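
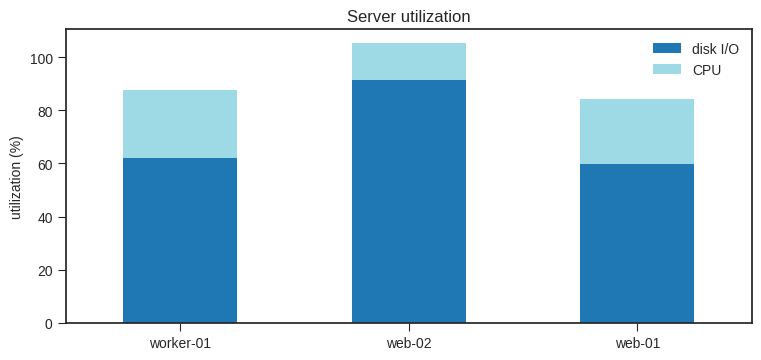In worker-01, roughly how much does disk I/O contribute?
disk I/O top ≈ 60, bottom ≈ 0; segment ≈ 60.

≈ 60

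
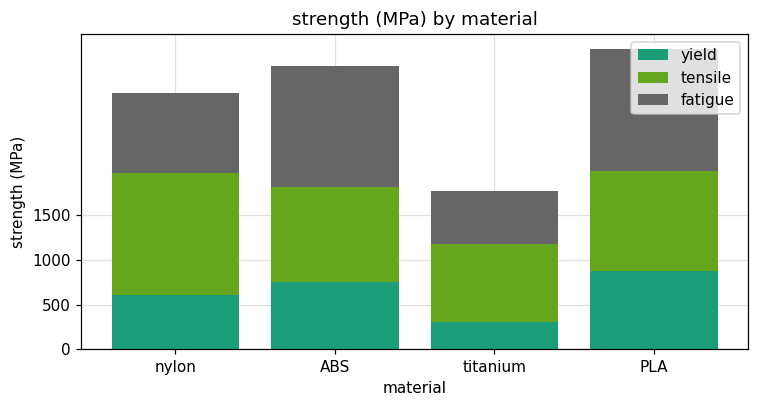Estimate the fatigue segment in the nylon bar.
fatigue top ≈ 3000, bottom ≈ 2000; segment ≈ 1000.

≈ 1000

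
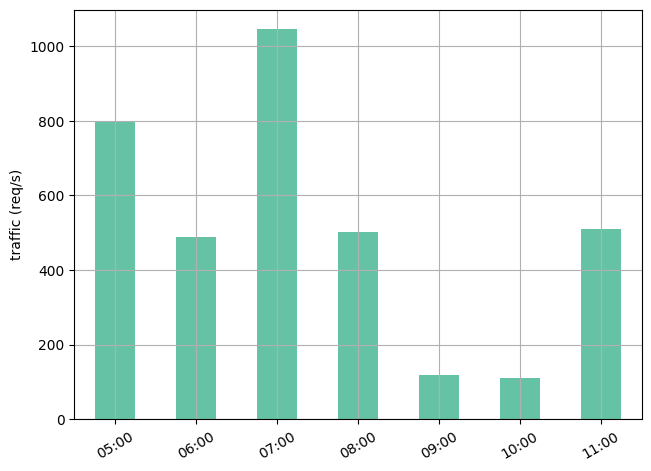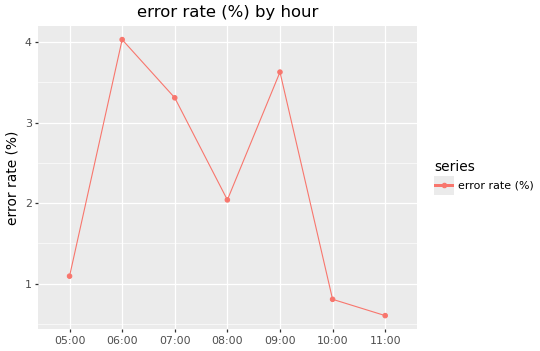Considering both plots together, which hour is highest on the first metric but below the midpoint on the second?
Chart 2 median error rate (%) ≈ 2; below-median hours: 05:00, 10:00, 11:00. Among those, 05:00 has the highest traffic (req/s) (≈ 800).

05:00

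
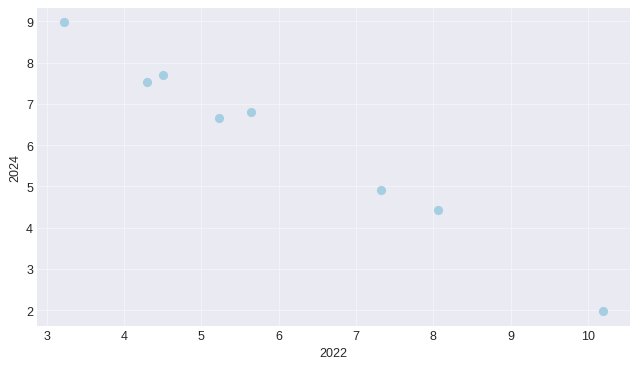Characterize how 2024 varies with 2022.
Points are negatively correlated; strong (|r| ≈ 1.0).

negative, strong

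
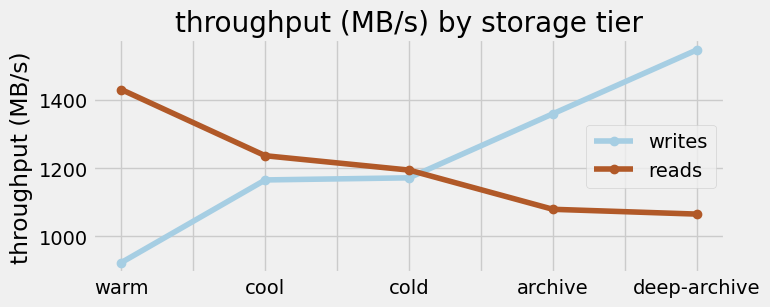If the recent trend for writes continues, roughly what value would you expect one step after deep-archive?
Last three: 1200, 1400, 1500 → slope ≈ 150/step → next ≈ 1650.

≈ 1650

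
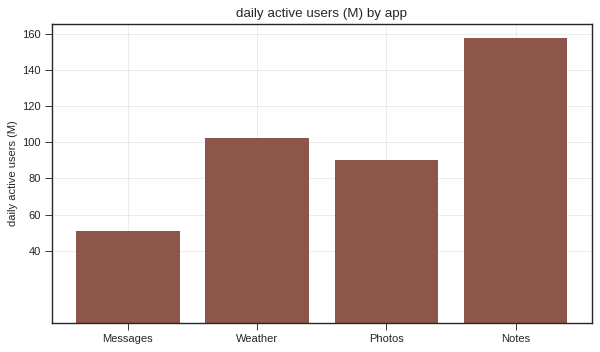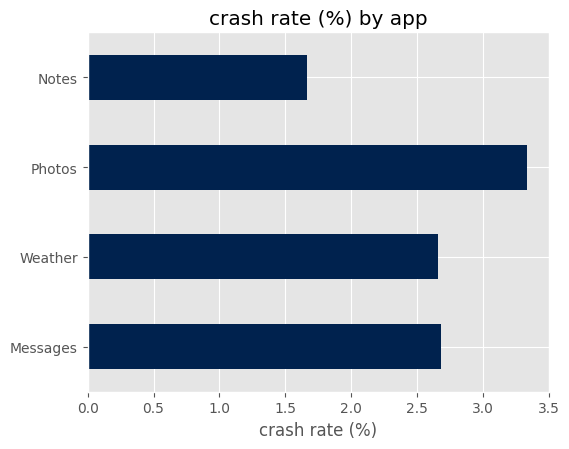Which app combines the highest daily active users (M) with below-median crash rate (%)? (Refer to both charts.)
Notes

Chart 2 median crash rate (%) ≈ 2.5; below-median apps: Weather, Notes. Among those, Notes has the highest daily active users (M) (≈ 160).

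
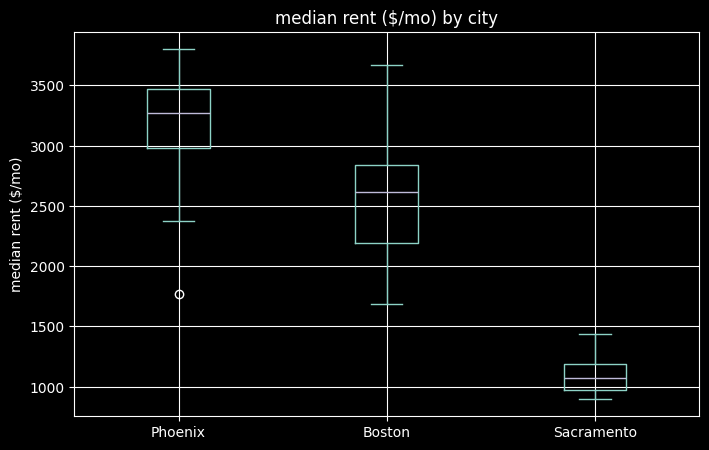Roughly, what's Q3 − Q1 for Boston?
≈ 600

Q3 ≈ 2800, Q1 ≈ 2200; IQR ≈ 600.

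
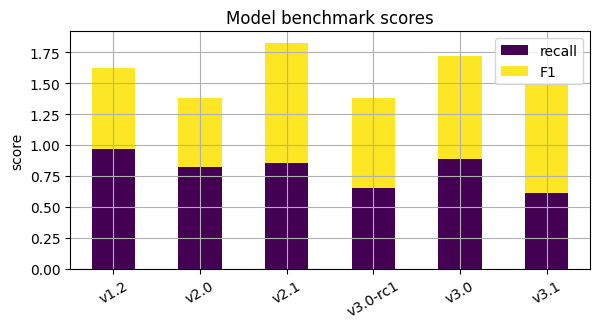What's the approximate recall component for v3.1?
recall top ≈ 0.6, bottom ≈ 0.0; segment ≈ 0.6.

≈ 0.6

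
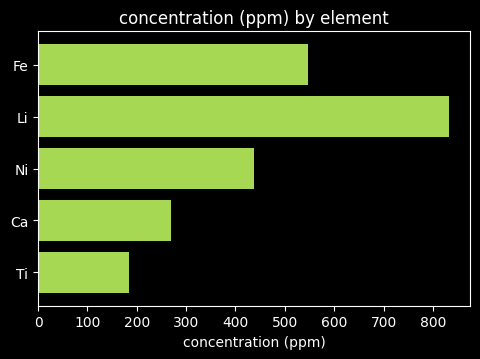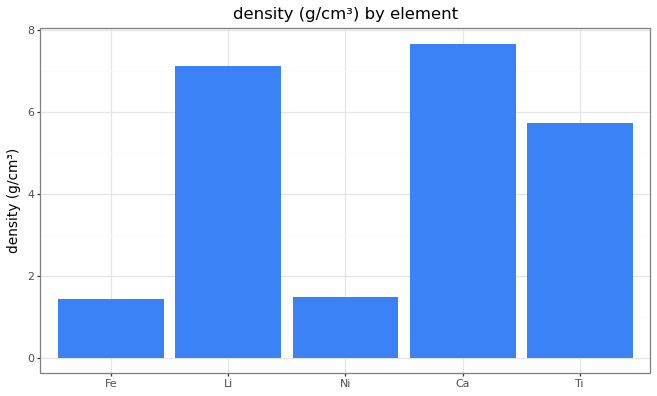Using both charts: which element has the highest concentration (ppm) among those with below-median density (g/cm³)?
Fe

Chart 2 median density (g/cm³) ≈ 6; below-median elements: Fe, Ni. Among those, Fe has the highest concentration (ppm) (≈ 500).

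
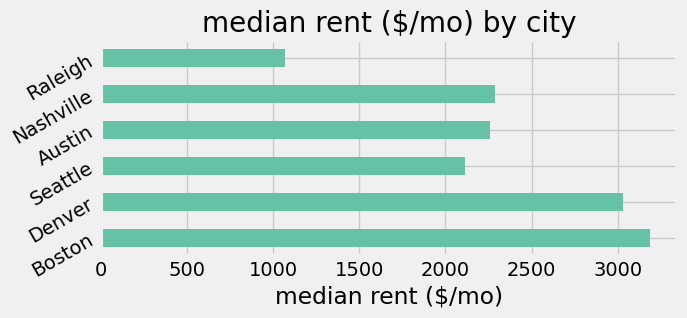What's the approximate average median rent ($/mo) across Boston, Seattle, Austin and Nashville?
≈ 2500

(3000 + 2000 + 2500 + 2500) / 4 ≈ 2500.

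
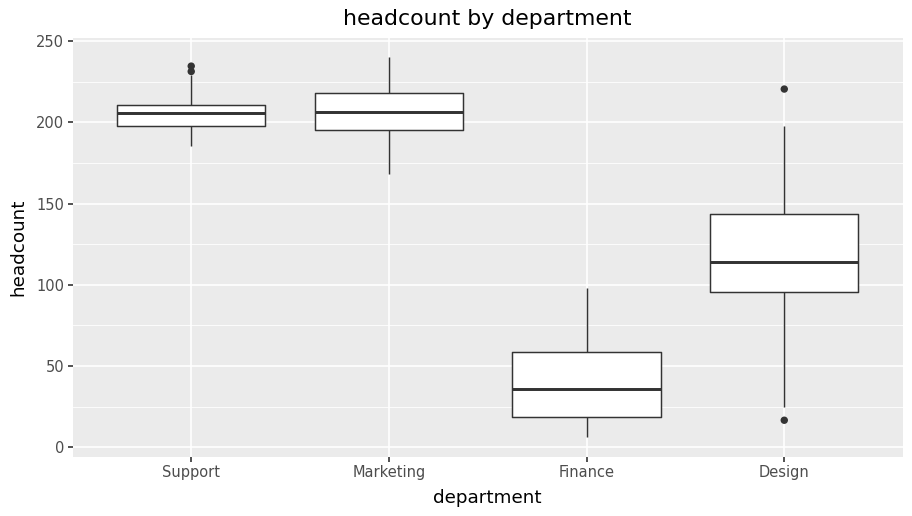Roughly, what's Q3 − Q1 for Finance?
Q3 ≈ 60, Q1 ≈ 20; IQR ≈ 40.

≈ 40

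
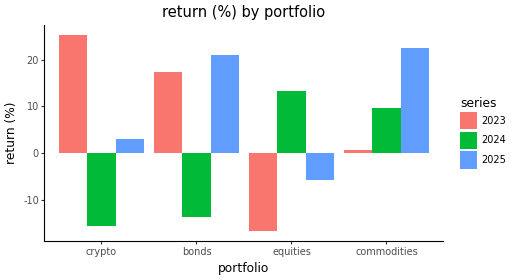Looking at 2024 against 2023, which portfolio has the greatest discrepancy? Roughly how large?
crypto: 2024 ≈ -15, 2023 ≈ 25 → gap ≈ 40. Next-largest (bonds) is only ≈ 30.

crypto, ≈ 40 %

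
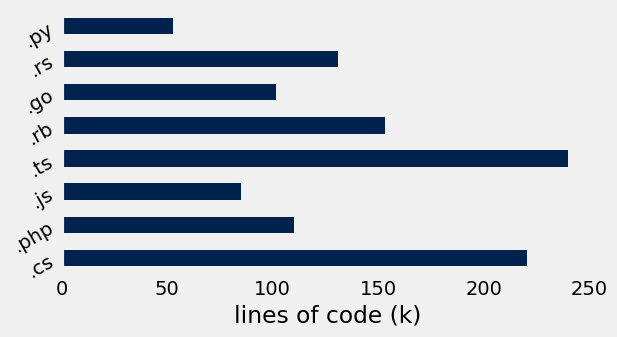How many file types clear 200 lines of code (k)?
2

Above 200: .cs, .ts.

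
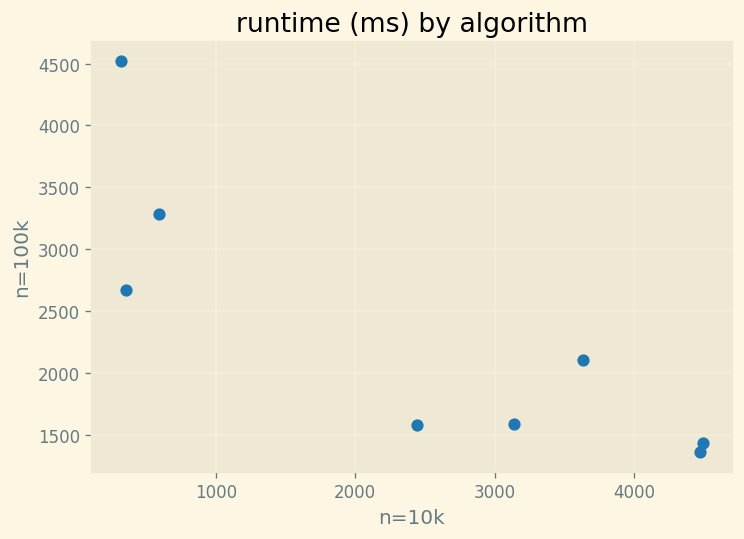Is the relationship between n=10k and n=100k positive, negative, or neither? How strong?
Points are negatively correlated; strong (|r| ≈ 0.8).

negative, strong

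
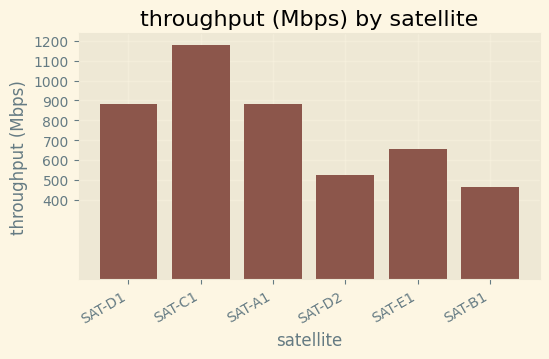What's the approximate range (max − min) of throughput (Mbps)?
Max SAT-C1 ≈ 1200, min SAT-B1 ≈ 500; range ≈ 700.

≈ 700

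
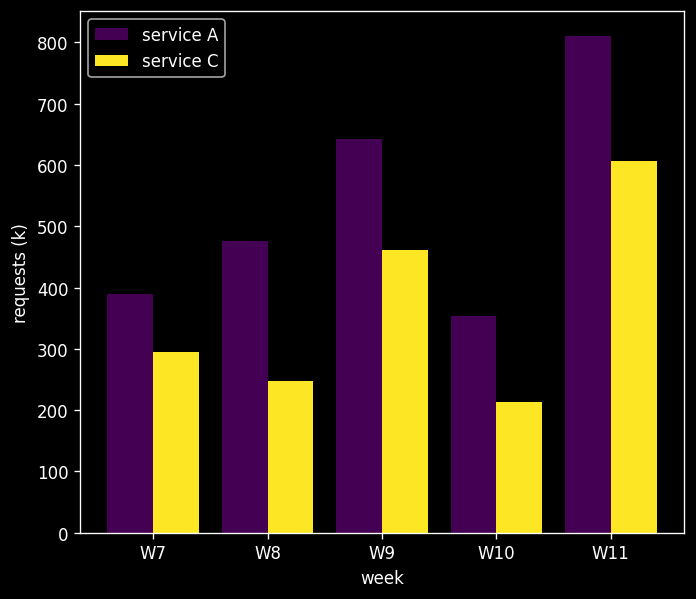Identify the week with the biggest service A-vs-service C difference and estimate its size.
W8, ≈ 300 k

W8: service A ≈ 500, service C ≈ 200 → gap ≈ 300. Next-largest (W11) is only ≈ 200.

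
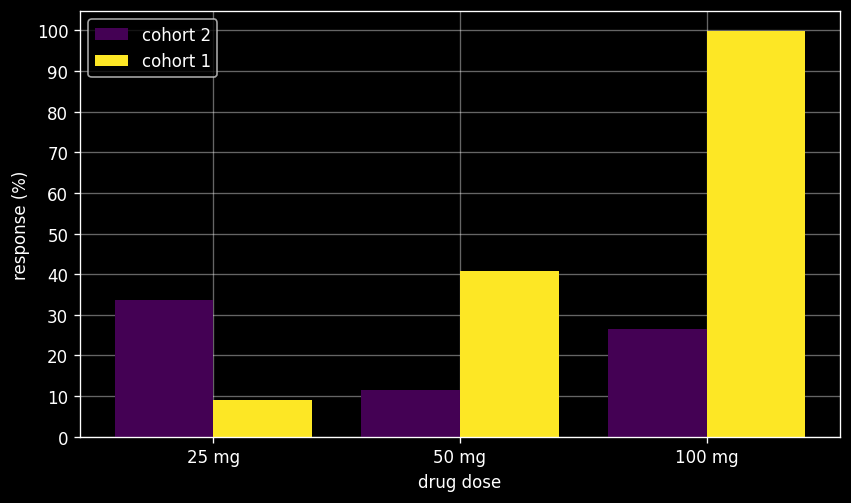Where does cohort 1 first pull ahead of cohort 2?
50 mg

25 mg: cohort 1 ≈ 10 vs cohort 2 ≈ 30 (not yet); 50 mg: cohort 1 ≈ 40 vs cohort 2 ≈ 10 (first crossover).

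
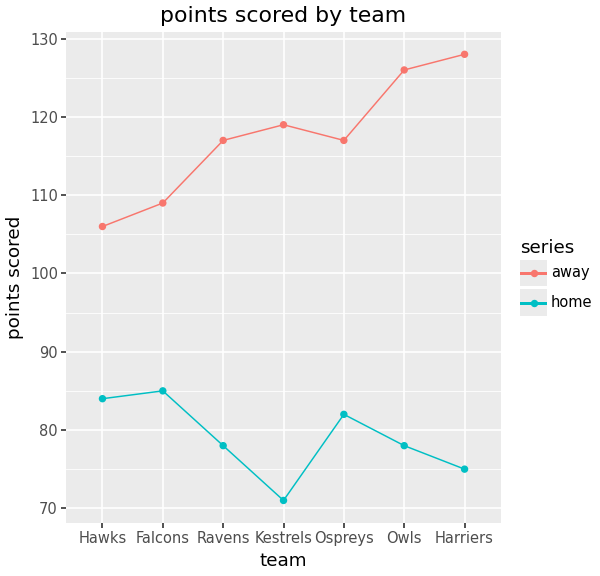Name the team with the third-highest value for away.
Kestrels

Top 4 for away: Harriers ≈ 130, Owls ≈ 125, Kestrels ≈ 120, Ospreys ≈ 115.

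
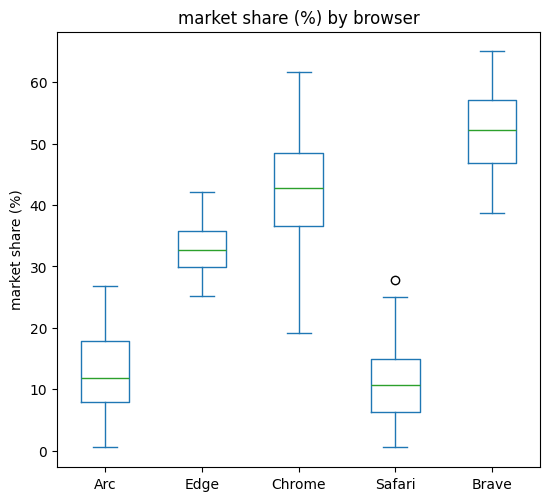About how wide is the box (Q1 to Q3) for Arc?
Q3 ≈ 20, Q1 ≈ 10; IQR ≈ 10.

≈ 10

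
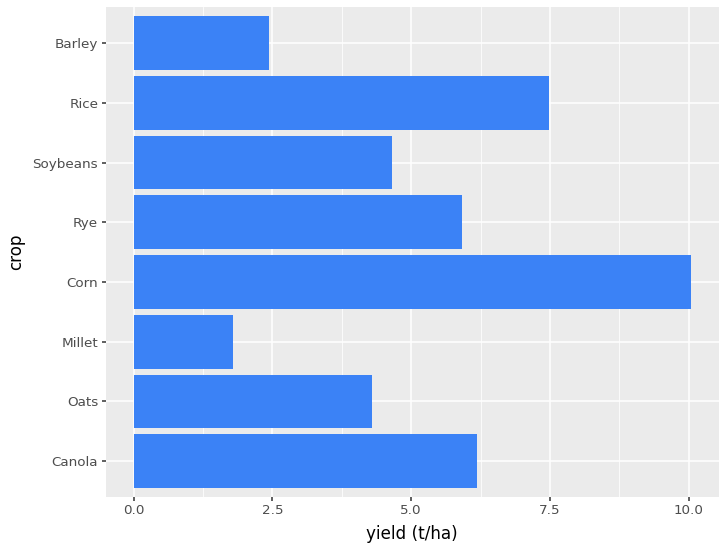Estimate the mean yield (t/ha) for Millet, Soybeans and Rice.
≈ 5

(2 + 5 + 7) / 3 ≈ 5.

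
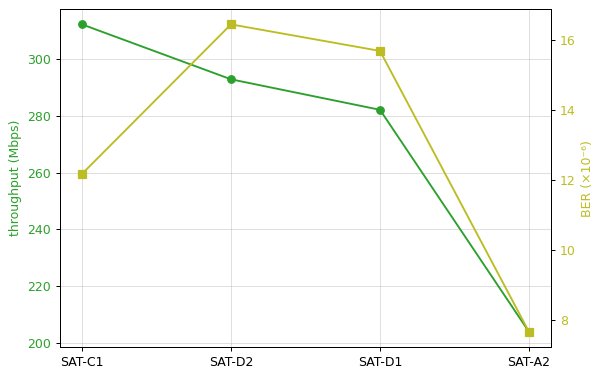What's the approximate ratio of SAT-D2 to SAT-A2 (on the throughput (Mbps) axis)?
≈ 1.45×

SAT-D2 ≈ 290, SAT-A2 ≈ 200; 290/200 ≈ 1.45.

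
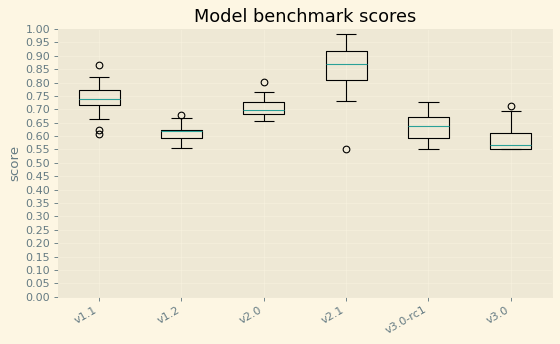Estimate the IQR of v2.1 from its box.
Q3 ≈ 0.90, Q1 ≈ 0.80; IQR ≈ 0.10.

≈ 0.10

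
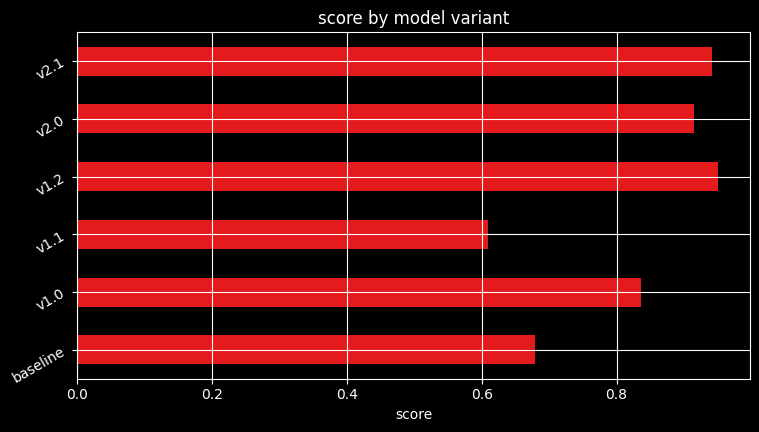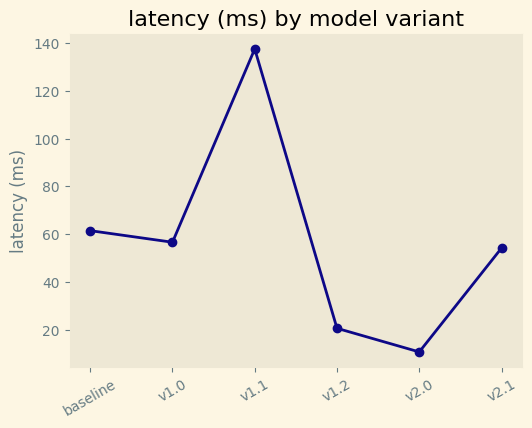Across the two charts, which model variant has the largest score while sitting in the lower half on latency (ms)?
Chart 2 median latency (ms) ≈ 60; below-median model variants: v1.2, v2.0, v2.1. Among those, v1.2 has the highest score (≈ 1).

v1.2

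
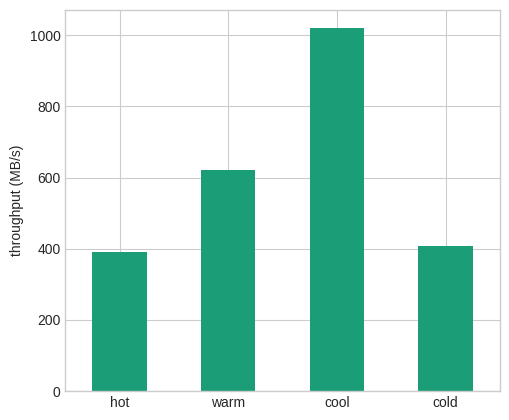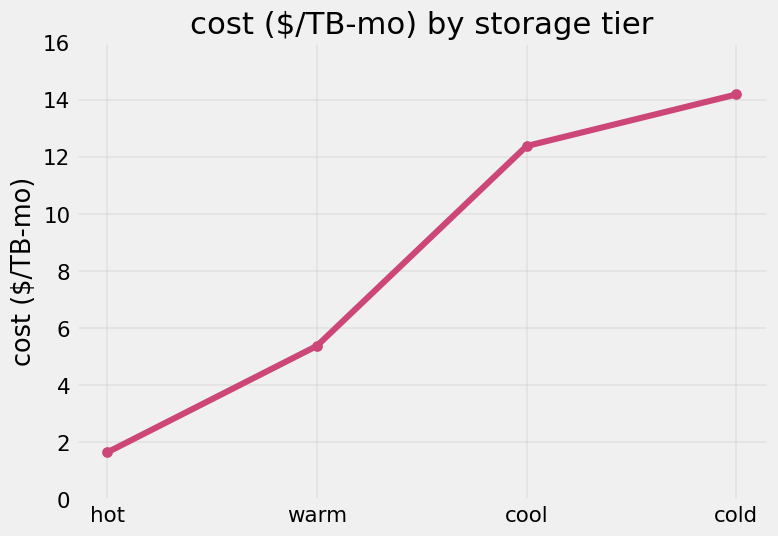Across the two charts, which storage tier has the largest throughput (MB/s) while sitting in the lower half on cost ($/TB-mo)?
Chart 2 median cost ($/TB-mo) ≈ 8; below-median storage tiers: hot, warm. Among those, warm has the highest throughput (MB/s) (≈ 600).

warm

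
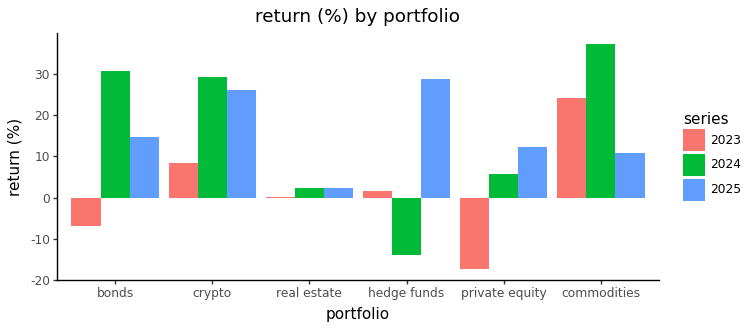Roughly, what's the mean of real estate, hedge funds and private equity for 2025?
≈ 13

(0 + 30 + 10) / 3 ≈ 13.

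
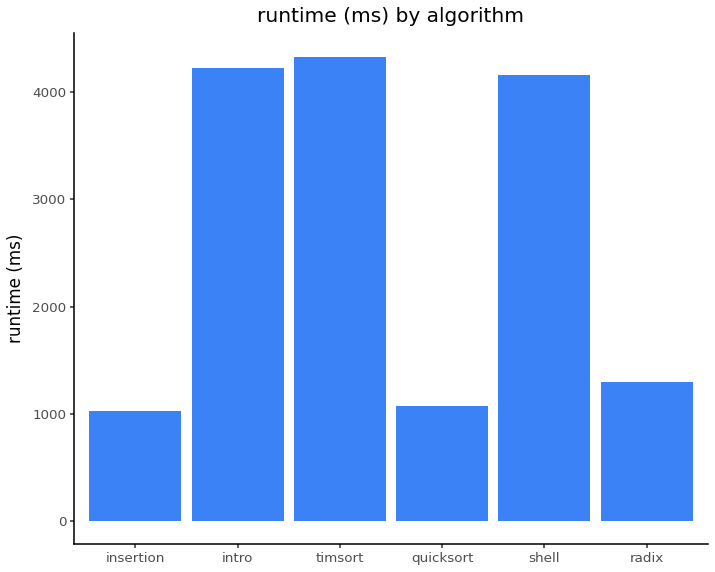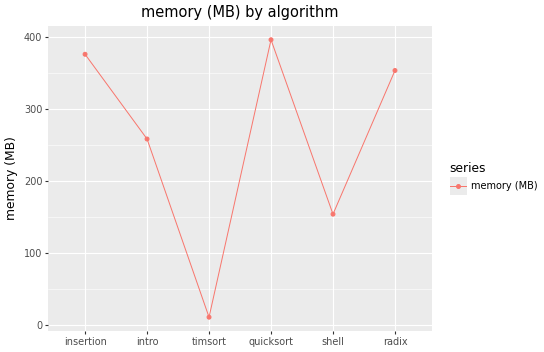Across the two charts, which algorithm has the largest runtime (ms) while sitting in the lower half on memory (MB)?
timsort

Chart 2 median memory (MB) ≈ 300; below-median algorithms: intro, timsort, shell. Among those, timsort has the highest runtime (ms) (≈ 4500).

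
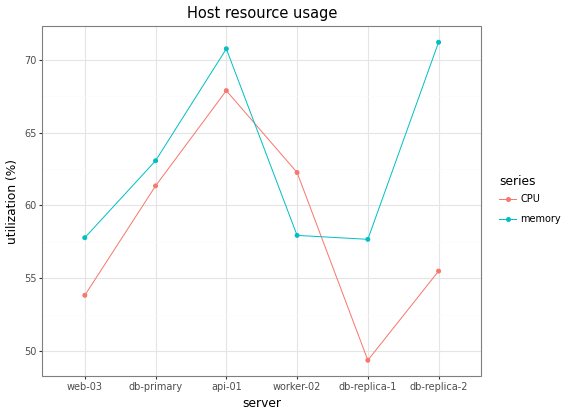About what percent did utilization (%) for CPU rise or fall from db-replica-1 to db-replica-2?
≈ +12%

db-replica-1 ≈ 50, db-replica-2 ≈ 56; (56 − 50) / 50 ≈ +12%.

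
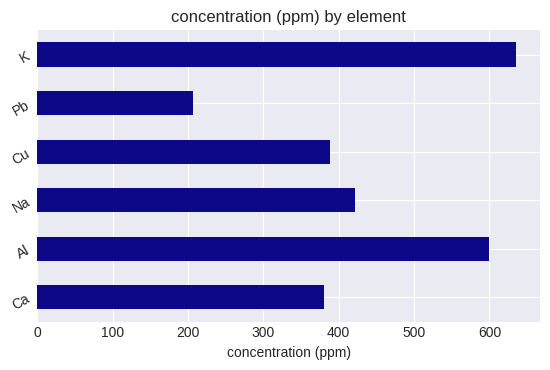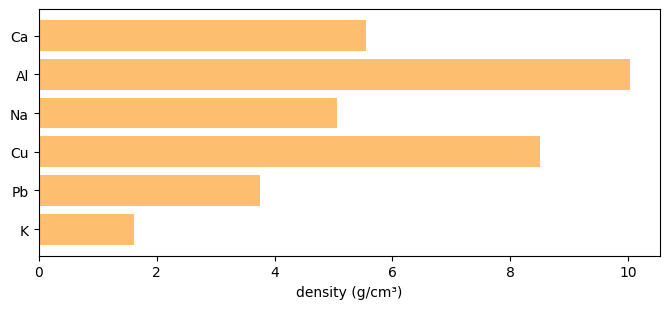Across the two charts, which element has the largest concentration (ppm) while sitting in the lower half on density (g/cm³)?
Chart 2 median density (g/cm³) ≈ 5; below-median elements: Na, Pb, K. Among those, K has the highest concentration (ppm) (≈ 600).

K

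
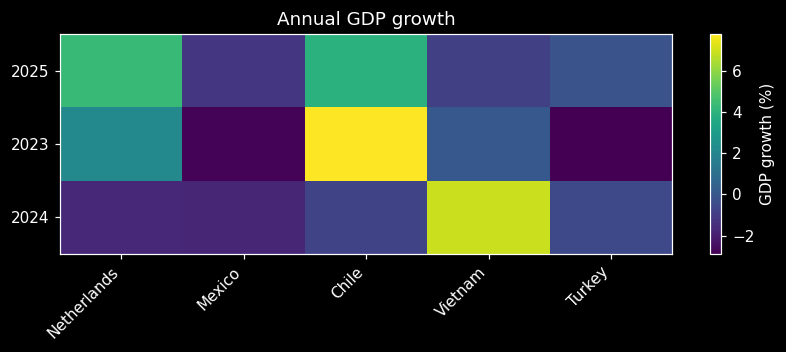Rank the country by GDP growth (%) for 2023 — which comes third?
Top 4 for 2023: Chile ≈ 8, Netherlands ≈ 2, Vietnam ≈ 0, Mexico ≈ -3.

Vietnam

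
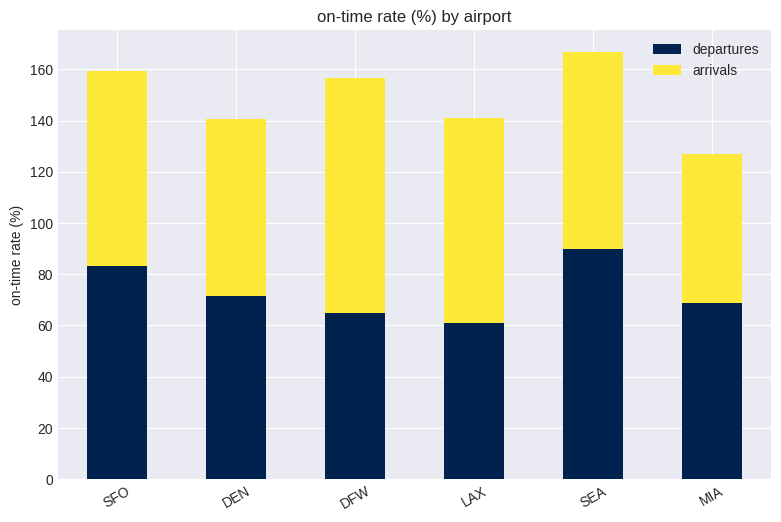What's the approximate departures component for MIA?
departures top ≈ 60, bottom ≈ 0; segment ≈ 60.

≈ 60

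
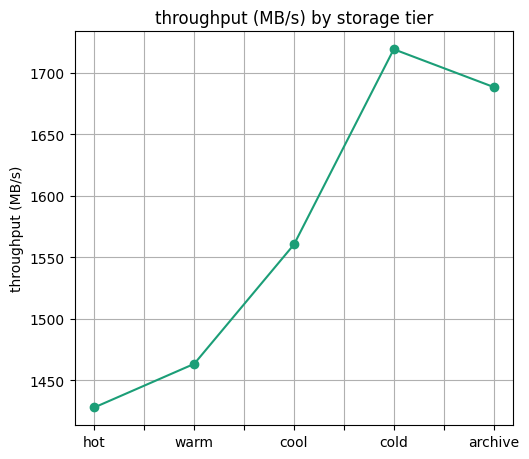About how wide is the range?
Max cold ≈ 1725, min hot ≈ 1425; range ≈ 300.

≈ 300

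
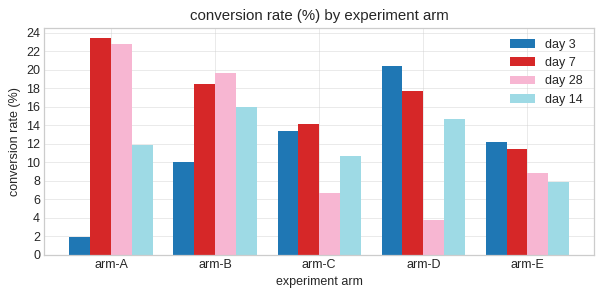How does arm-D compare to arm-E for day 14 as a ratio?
arm-D ≈ 14, arm-E ≈ 8; 14/8 ≈ 1.75.

≈ 1.75×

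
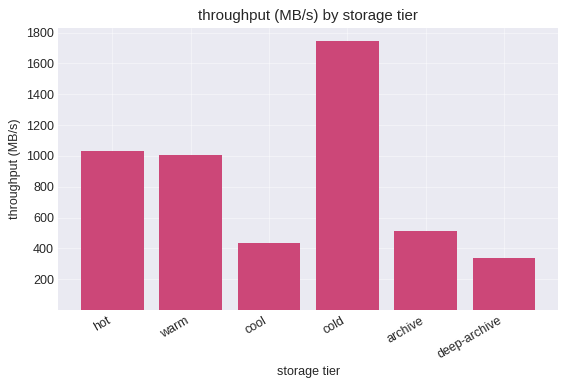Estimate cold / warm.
≈ 1.8×

cold ≈ 1800, warm ≈ 1000; 1800/1000 ≈ 1.8.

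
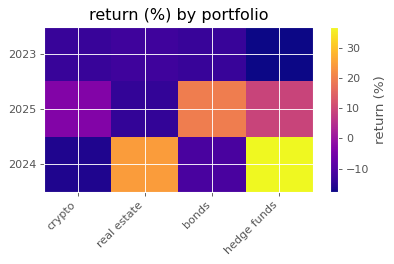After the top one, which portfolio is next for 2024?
real estate

Top 3 for 2024: hedge funds ≈ 35, real estate ≈ 25, bonds ≈ -10.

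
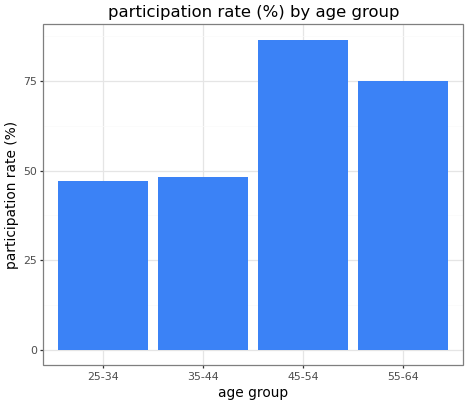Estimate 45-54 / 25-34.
≈ 1.8×

45-54 ≈ 90, 25-34 ≈ 50; 90/50 ≈ 1.8.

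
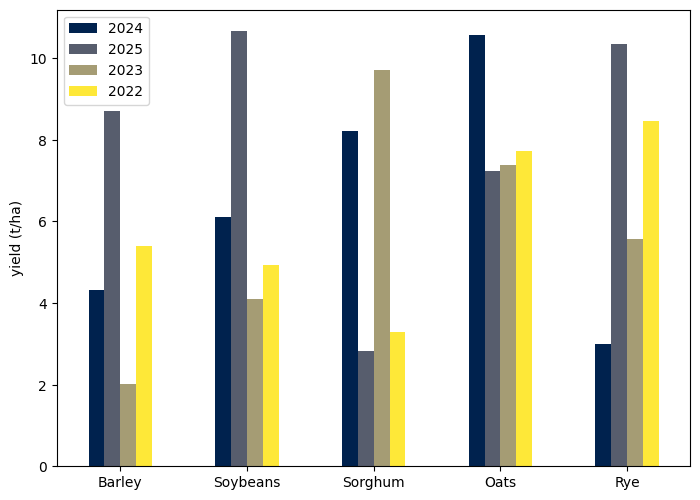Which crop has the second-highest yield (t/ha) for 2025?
Rye

Top 3 for 2025: Soybeans ≈ 11, Rye ≈ 10, Barley ≈ 9.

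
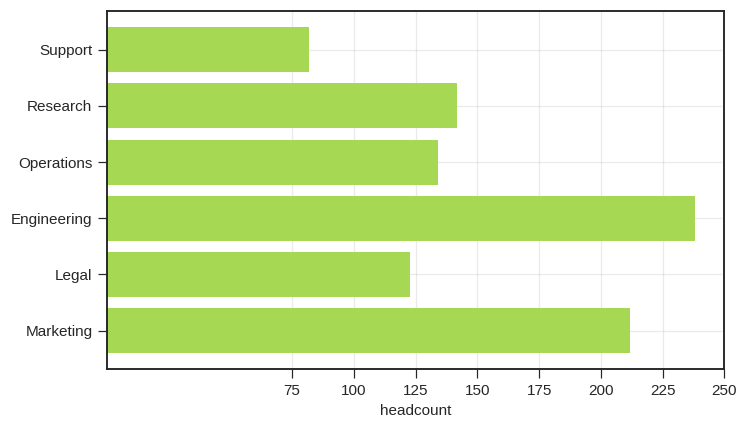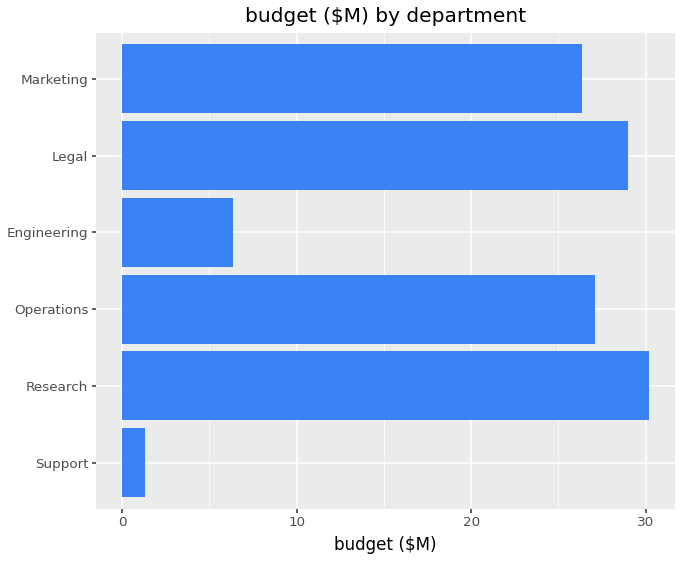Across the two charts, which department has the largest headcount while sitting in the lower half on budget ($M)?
Engineering

Chart 2 median budget ($M) ≈ 25; below-median departments: Support, Engineering, Marketing. Among those, Engineering has the highest headcount (≈ 250).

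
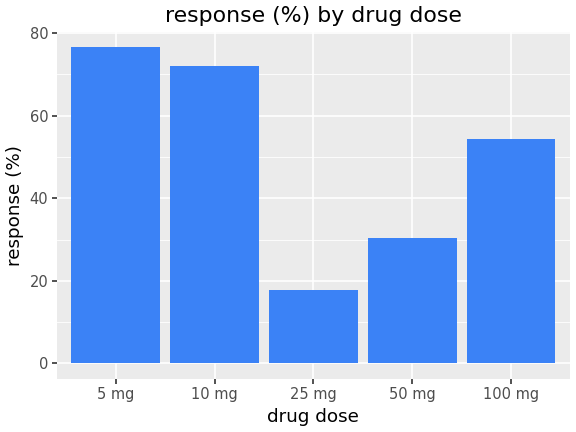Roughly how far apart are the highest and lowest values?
Max 5 mg ≈ 80, min 25 mg ≈ 20; range ≈ 60.

≈ 60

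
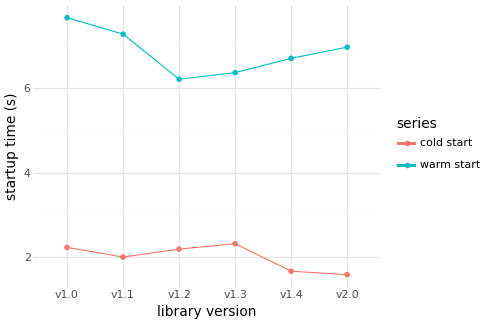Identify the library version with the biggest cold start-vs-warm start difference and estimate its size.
v1.0: cold start ≈ 2, warm start ≈ 8 → gap ≈ 6. Next-largest (v2.0) is only ≈ 5.

v1.0, ≈ 6 s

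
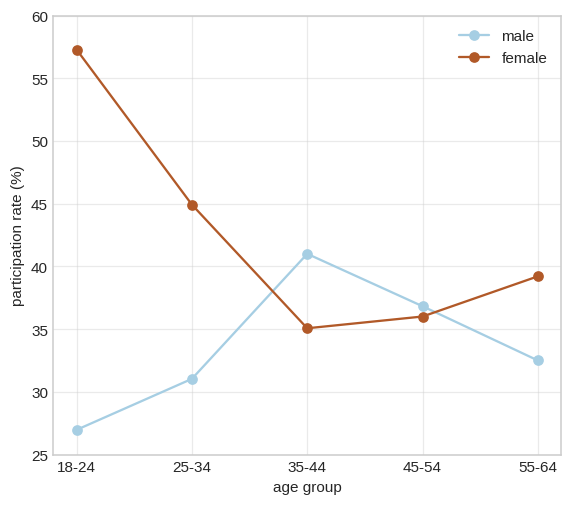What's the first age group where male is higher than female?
25-34: male ≈ 30 vs female ≈ 45 (not yet); 35-44: male ≈ 40 vs female ≈ 35 (first crossover).

35-44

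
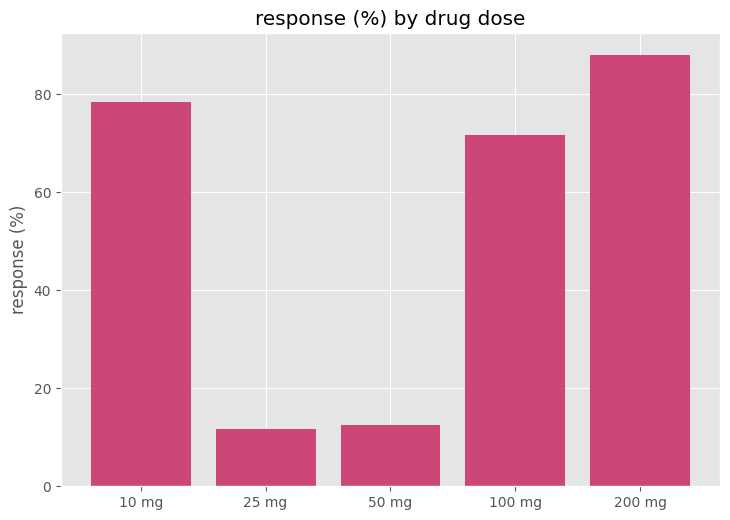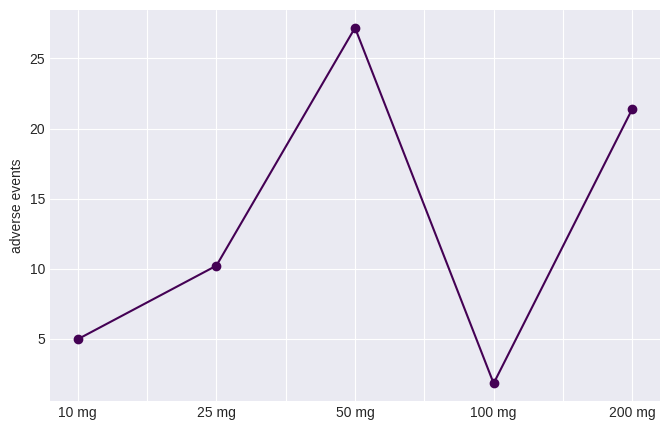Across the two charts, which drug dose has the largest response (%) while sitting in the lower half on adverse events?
Chart 2 median adverse events ≈ 10; below-median drug doses: 10 mg, 100 mg. Among those, 10 mg has the highest response (%) (≈ 80).

10 mg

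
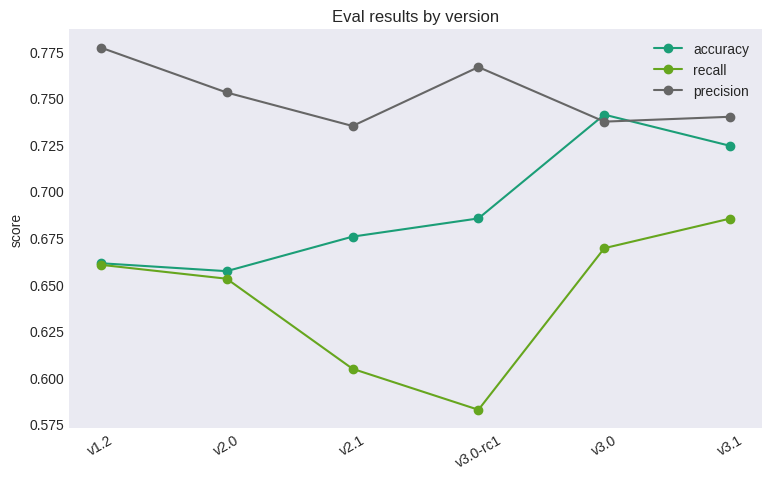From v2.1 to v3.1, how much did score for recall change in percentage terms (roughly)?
v2.1 ≈ 0.60, v3.1 ≈ 0.68; (0.68 − 0.60) / 0.60 ≈ +13.3%.

≈ +13.3%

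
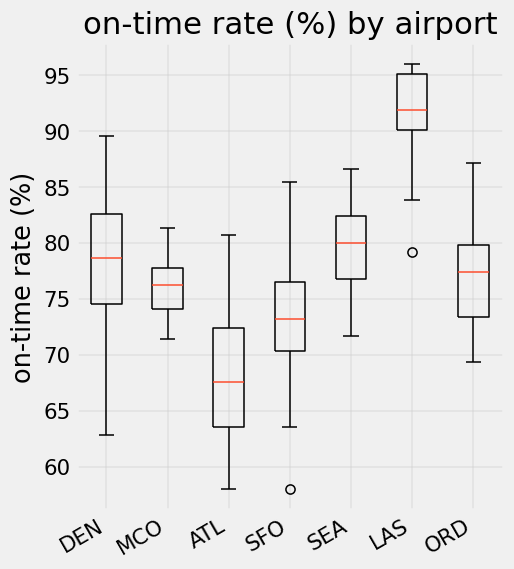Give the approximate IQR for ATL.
Q3 ≈ 72, Q1 ≈ 64; IQR ≈ 8.

≈ 8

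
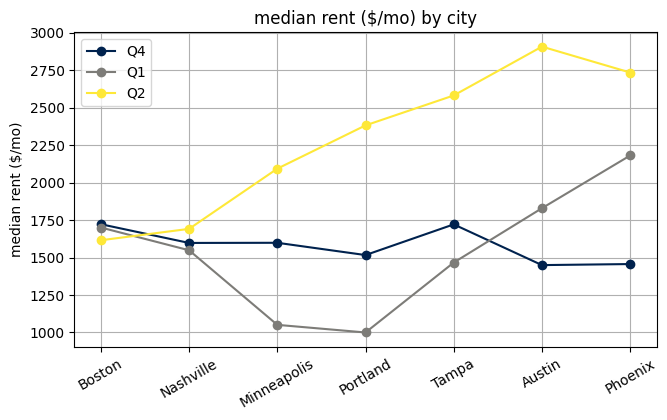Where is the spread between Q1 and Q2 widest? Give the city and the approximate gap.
Portland: Q1 ≈ 1000, Q2 ≈ 2400 → gap ≈ 1400. Next-largest (Tampa) is only ≈ 1200.

Portland, ≈ 1400 $/mo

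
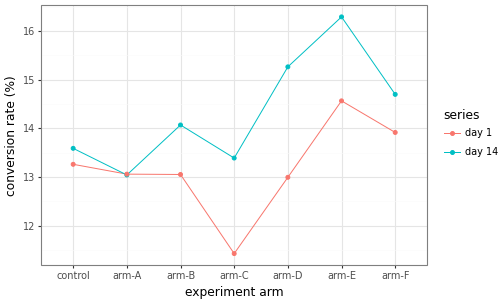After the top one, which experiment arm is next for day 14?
arm-D

Top 3 for day 14: arm-E ≈ 16.5, arm-D ≈ 15.5, arm-F ≈ 14.5.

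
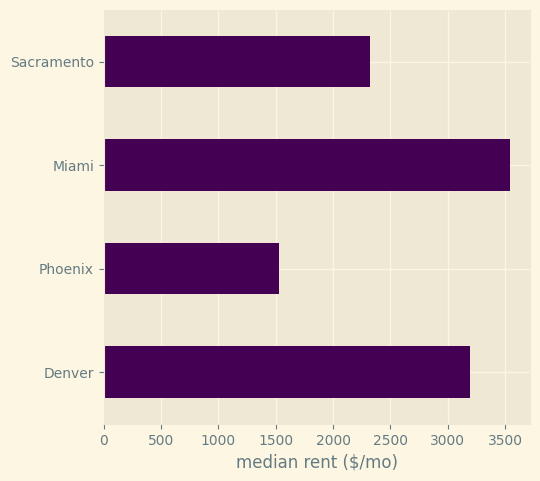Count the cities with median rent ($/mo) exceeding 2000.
Above 2000: Denver, Miami, Sacramento.

3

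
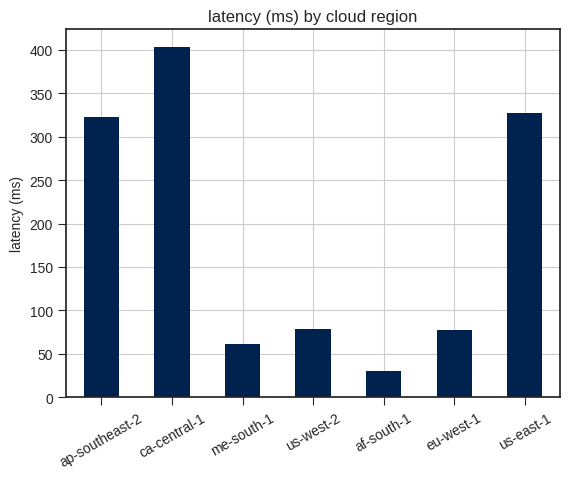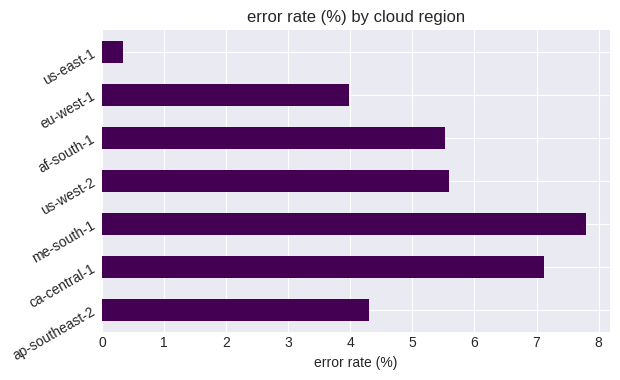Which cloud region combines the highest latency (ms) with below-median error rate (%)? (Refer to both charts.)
us-east-1

Chart 2 median error rate (%) ≈ 6; below-median cloud regions: ap-southeast-2, eu-west-1, us-east-1. Among those, us-east-1 has the highest latency (ms) (≈ 350).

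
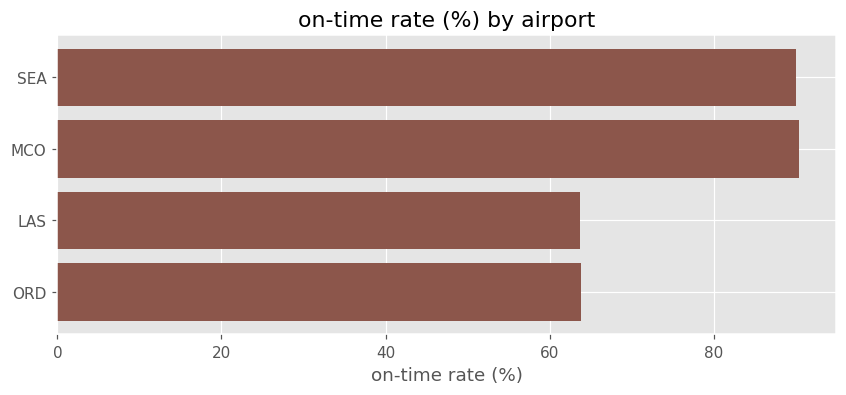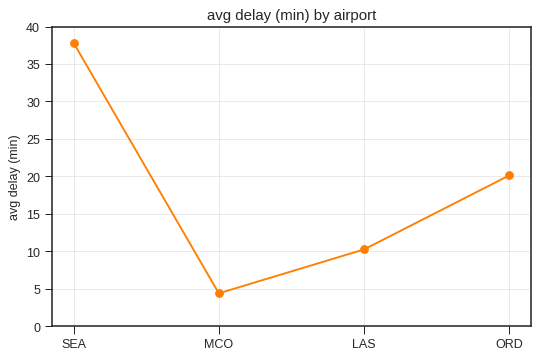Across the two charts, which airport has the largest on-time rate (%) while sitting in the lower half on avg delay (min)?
Chart 2 median avg delay (min) ≈ 15; below-median airports: MCO, LAS. Among those, MCO has the highest on-time rate (%) (≈ 90).

MCO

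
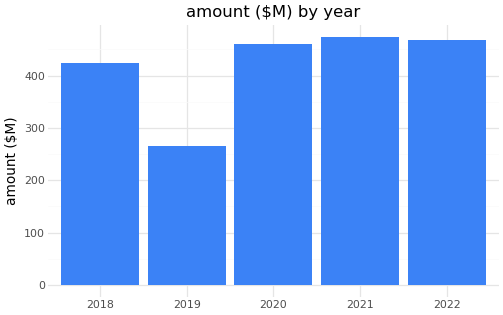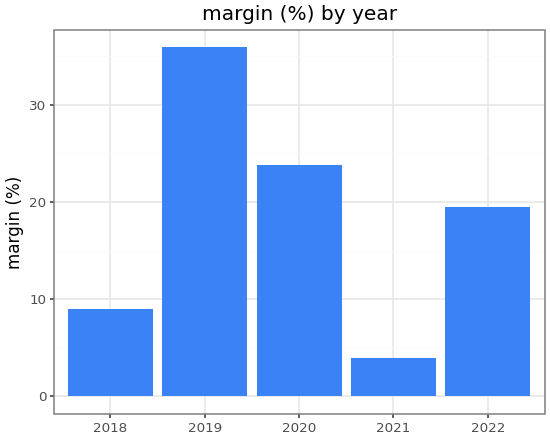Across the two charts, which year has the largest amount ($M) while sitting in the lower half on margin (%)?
2021

Chart 2 median margin (%) ≈ 20; below-median years: 2018, 2021. Among those, 2021 has the highest amount ($M) (≈ 450).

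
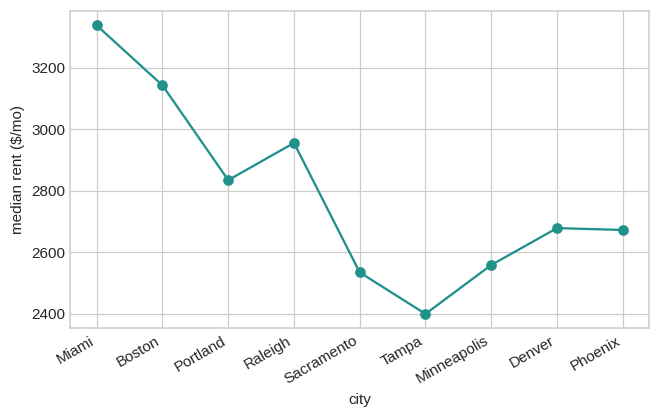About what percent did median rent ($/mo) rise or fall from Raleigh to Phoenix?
Raleigh ≈ 3000, Phoenix ≈ 2700; (2700 − 3000) / 3000 ≈ -10%.

≈ -10%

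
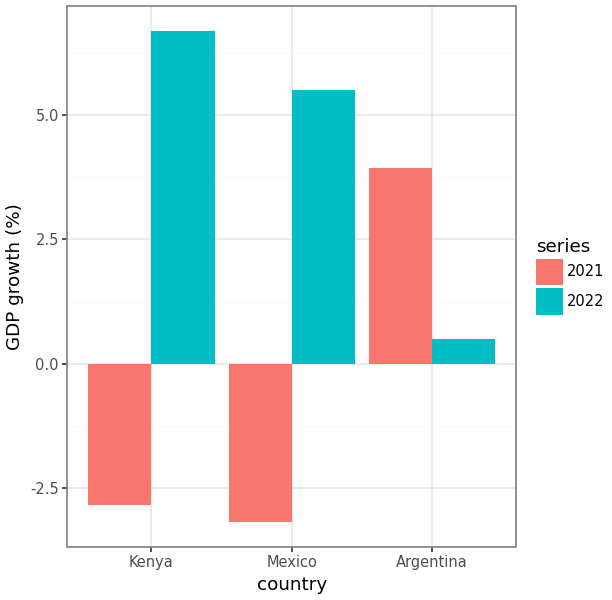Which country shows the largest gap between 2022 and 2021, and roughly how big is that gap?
Kenya: 2022 ≈ 7, 2021 ≈ -3 → gap ≈ 10. Next-largest (Mexico) is only ≈ 8.

Kenya, ≈ 10 %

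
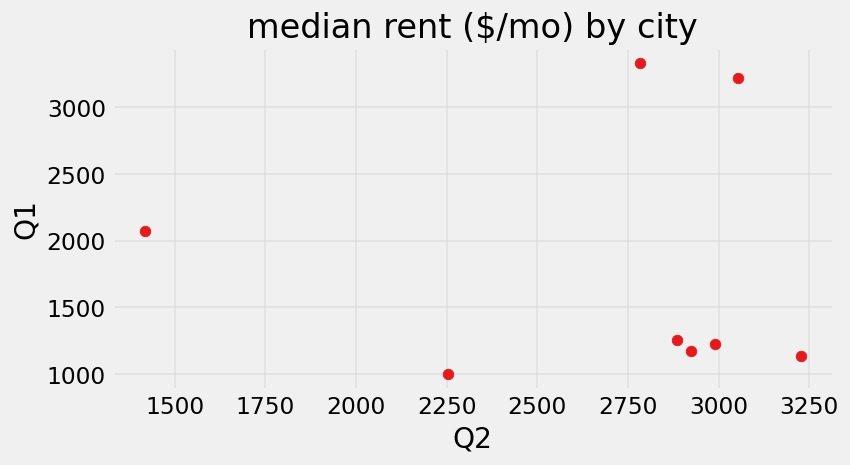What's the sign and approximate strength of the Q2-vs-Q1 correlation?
Points are roughly uncorrelated; weak (|r| ≈ 0.0).

no clear correlation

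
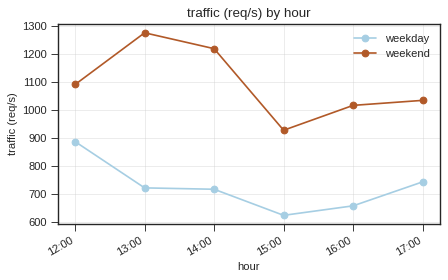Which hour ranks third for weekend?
Top 4 for weekend: 13:00 ≈ 1300, 14:00 ≈ 1200, 12:00 ≈ 1100, 17:00 ≈ 1000.

12:00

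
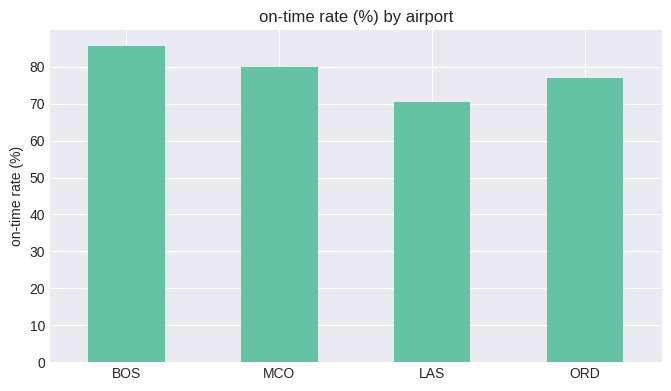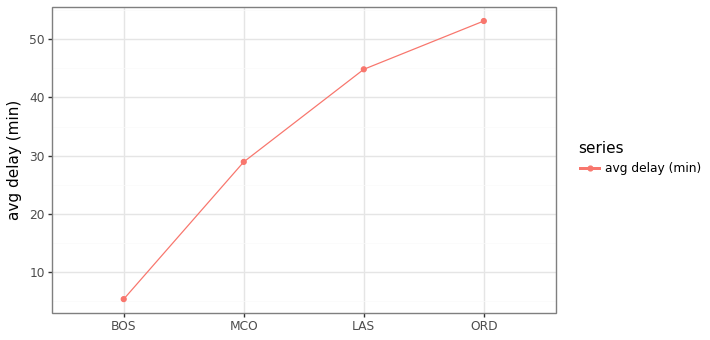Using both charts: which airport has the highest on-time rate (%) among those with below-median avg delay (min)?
Chart 2 median avg delay (min) ≈ 35; below-median airports: BOS, MCO. Among those, BOS has the highest on-time rate (%) (≈ 90).

BOS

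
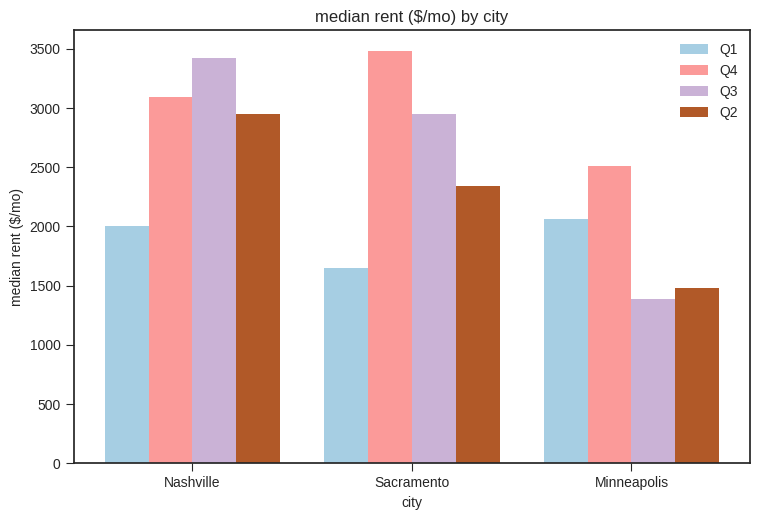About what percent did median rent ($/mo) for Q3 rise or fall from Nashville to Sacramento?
≈ -14.3%

Nashville ≈ 3500, Sacramento ≈ 3000; (3000 − 3500) / 3500 ≈ -14.3%.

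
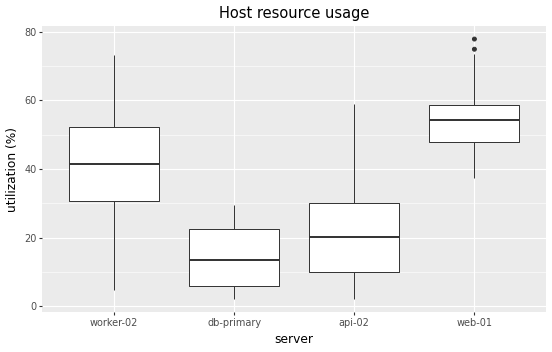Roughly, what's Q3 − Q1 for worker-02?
Q3 ≈ 50, Q1 ≈ 30; IQR ≈ 20.

≈ 20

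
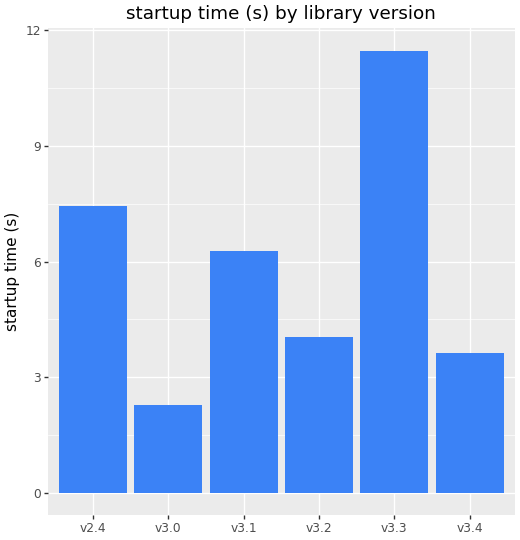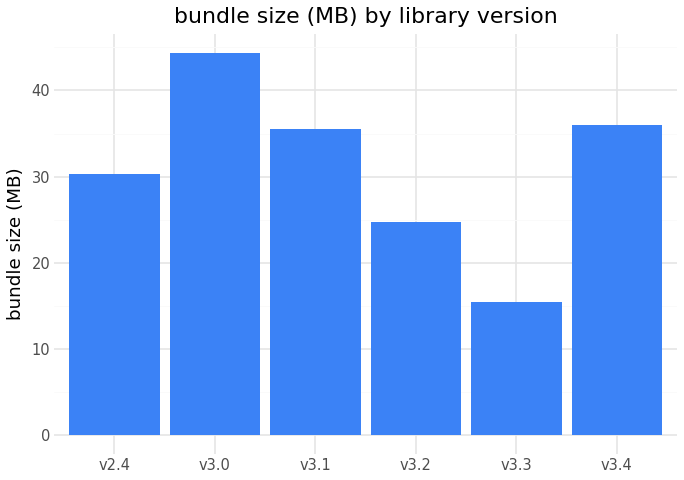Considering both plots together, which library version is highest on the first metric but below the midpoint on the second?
v3.3

Chart 2 median bundle size (MB) ≈ 35; below-median library versions: v2.4, v3.2, v3.3. Among those, v3.3 has the highest startup time (s) (≈ 12).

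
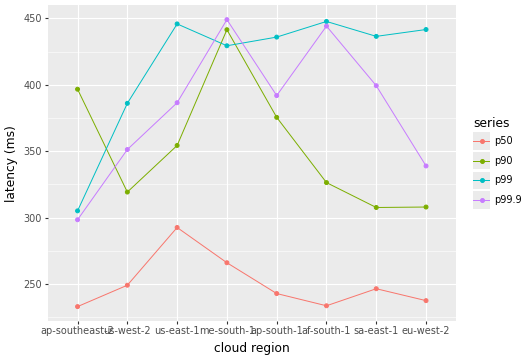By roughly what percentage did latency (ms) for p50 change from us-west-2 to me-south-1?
≈ +8.3%

us-west-2 ≈ 240, me-south-1 ≈ 260; (260 − 240) / 240 ≈ +8.3%.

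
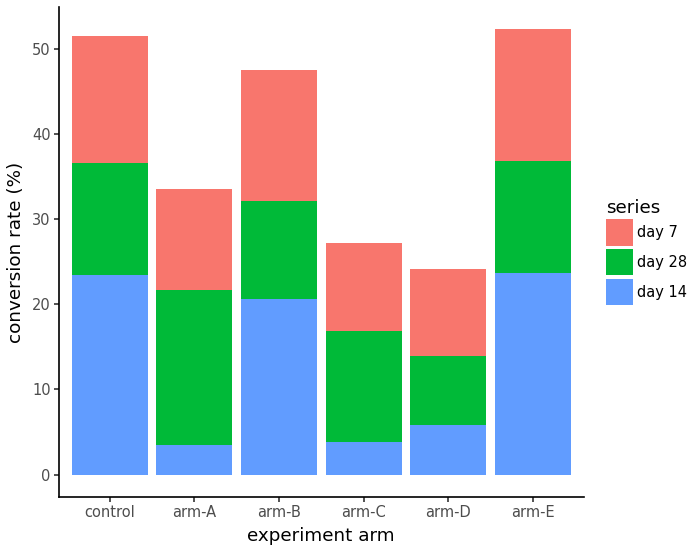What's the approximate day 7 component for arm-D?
≈ 10

day 7 top ≈ 25, bottom ≈ 15; segment ≈ 10.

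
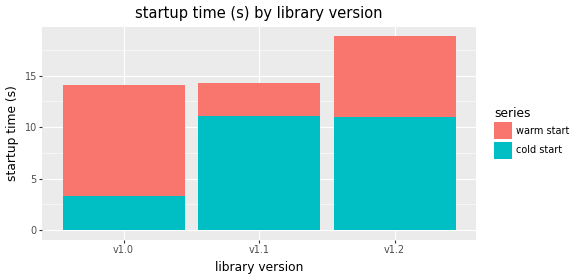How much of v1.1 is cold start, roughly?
cold start top ≈ 12, bottom ≈ 0; segment ≈ 12.

≈ 12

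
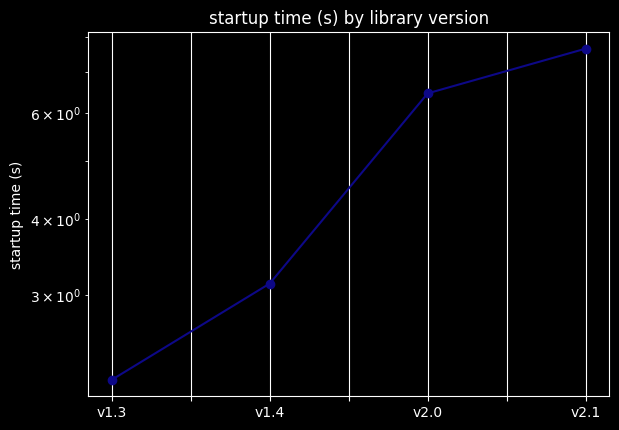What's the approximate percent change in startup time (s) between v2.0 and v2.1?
v2.0 ≈ 6.5, v2.1 ≈ 7.5; (7.5 − 6.5) / 6.5 ≈ +15.4%.

≈ +15.4%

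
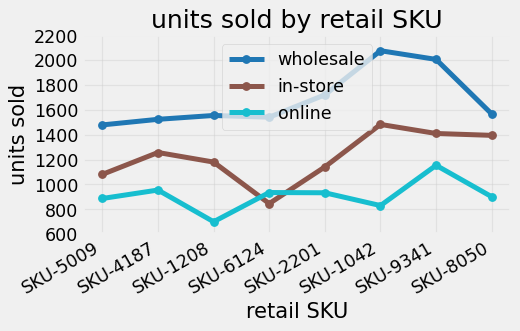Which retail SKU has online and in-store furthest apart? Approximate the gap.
SKU-1042, ≈ 600

SKU-1042: online ≈ 800, in-store ≈ 1400 → gap ≈ 600. Next-largest (SKU-8050) is only ≈ 400.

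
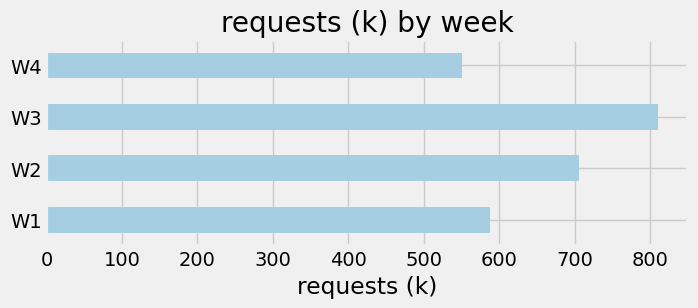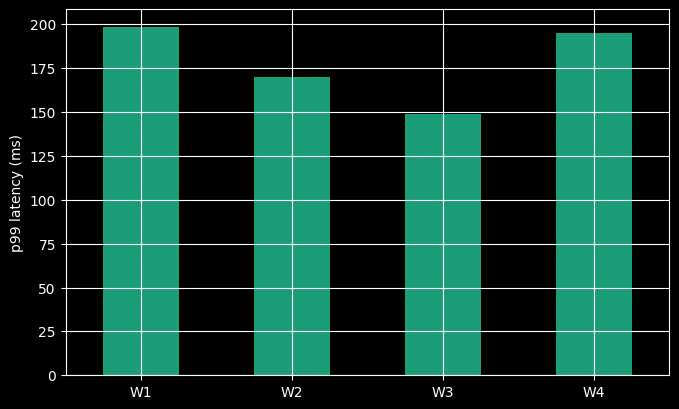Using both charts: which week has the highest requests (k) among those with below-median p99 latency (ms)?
Chart 2 median p99 latency (ms) ≈ 180; below-median weeks: W2, W3. Among those, W3 has the highest requests (k) (≈ 800).

W3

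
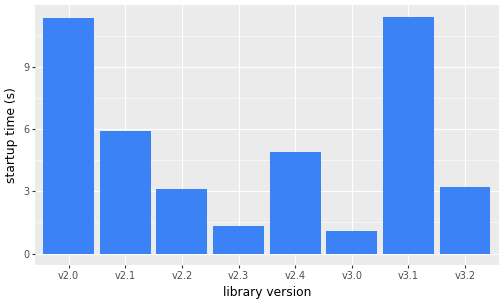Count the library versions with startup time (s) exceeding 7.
Above 7: v2.0, v3.1.

2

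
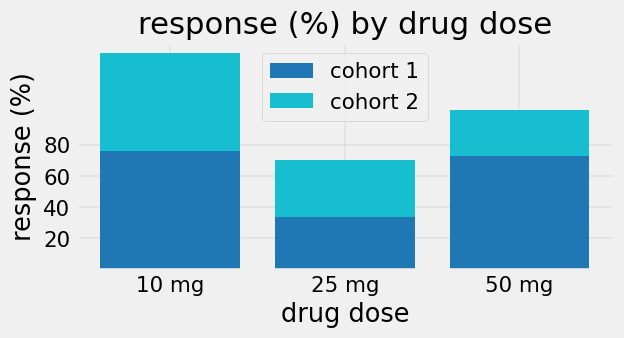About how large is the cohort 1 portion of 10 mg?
≈ 80

cohort 1 top ≈ 80, bottom ≈ 0; segment ≈ 80.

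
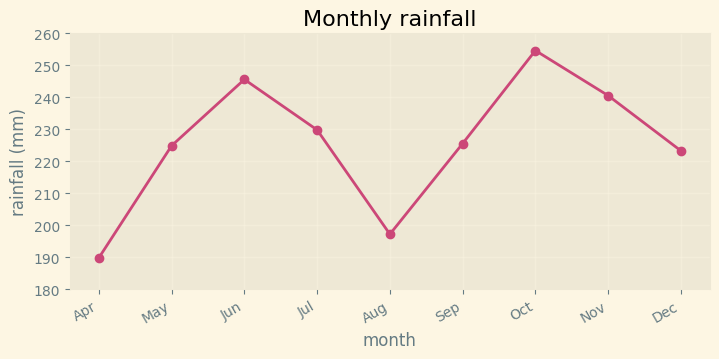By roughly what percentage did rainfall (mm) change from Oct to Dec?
≈ -12%

Oct ≈ 250, Dec ≈ 220; (220 − 250) / 250 ≈ -12%.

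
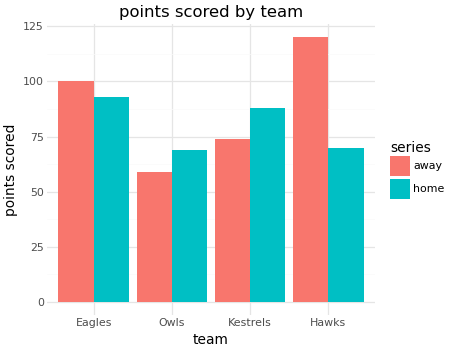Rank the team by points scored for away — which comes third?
Top 4 for away: Hawks ≈ 120, Eagles ≈ 100, Kestrels ≈ 70, Owls ≈ 60.

Kestrels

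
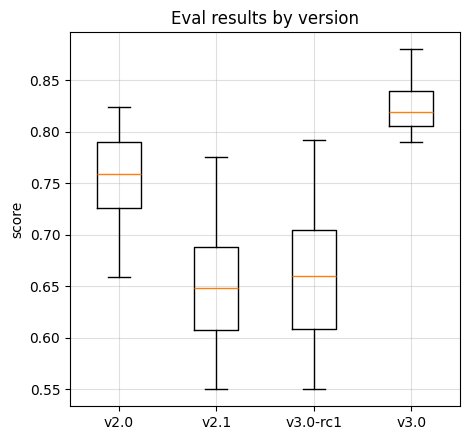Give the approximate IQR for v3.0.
≈ 0.04

Q3 ≈ 0.84, Q1 ≈ 0.80; IQR ≈ 0.04.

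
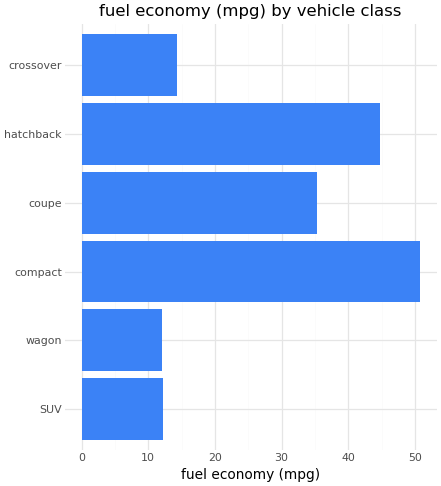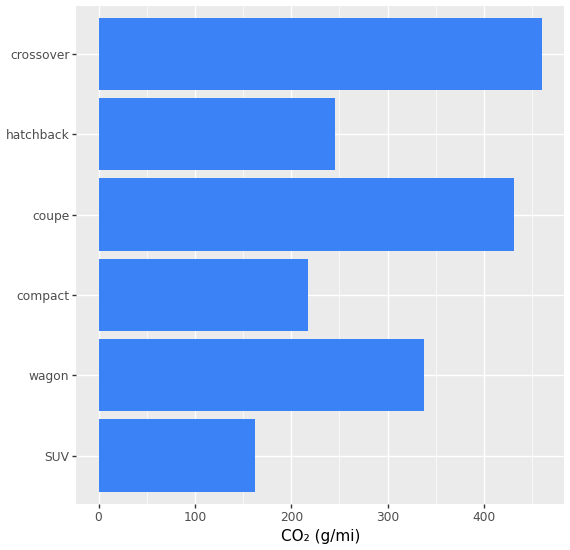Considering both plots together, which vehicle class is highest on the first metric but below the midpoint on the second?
Chart 2 median CO₂ (g/mi) ≈ 300; below-median vehicle classes: SUV, compact, hatchback. Among those, compact has the highest fuel economy (mpg) (≈ 50).

compact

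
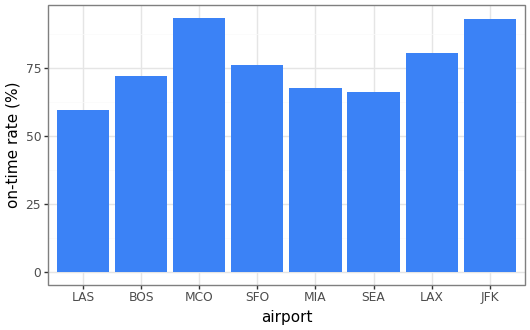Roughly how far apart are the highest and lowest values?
Max MCO ≈ 90, min LAS ≈ 60; range ≈ 30.

≈ 30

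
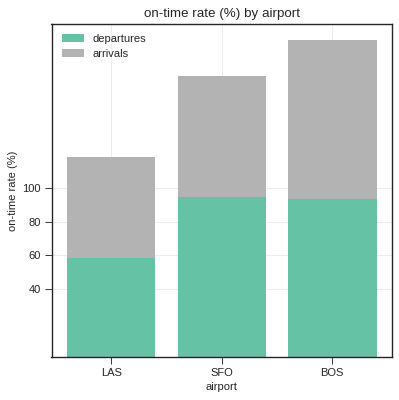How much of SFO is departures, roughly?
departures top ≈ 100, bottom ≈ 0; segment ≈ 100.

≈ 100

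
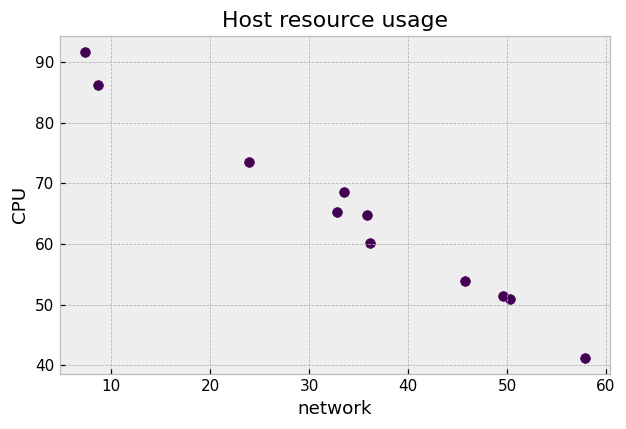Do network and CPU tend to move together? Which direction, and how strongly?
negative, strong

Points are negatively correlated; strong (|r| ≈ 1.0).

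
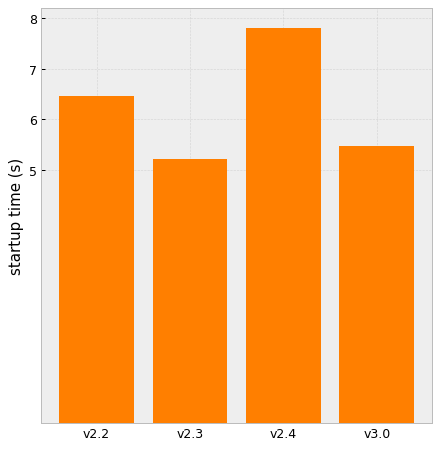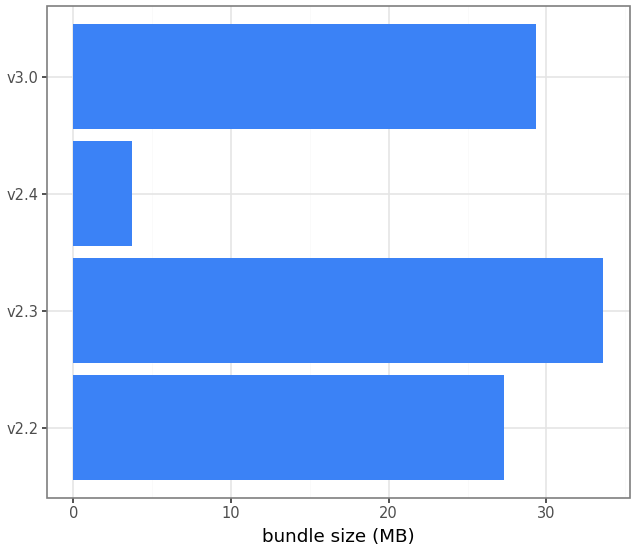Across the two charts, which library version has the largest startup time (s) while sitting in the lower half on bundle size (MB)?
v2.4

Chart 2 median bundle size (MB) ≈ 30; below-median library versions: v2.2, v2.4. Among those, v2.4 has the highest startup time (s) (≈ 8).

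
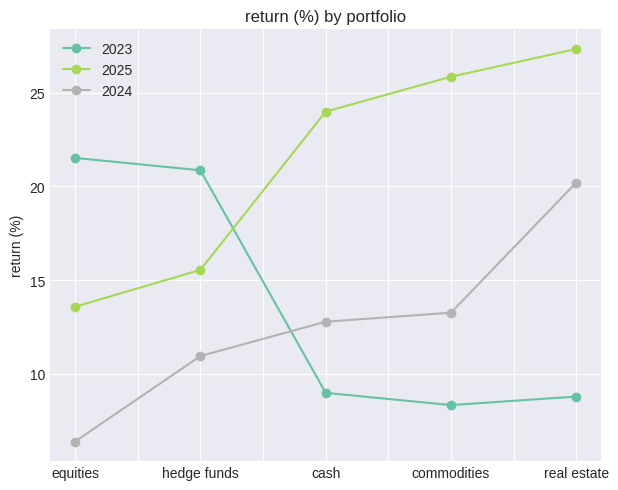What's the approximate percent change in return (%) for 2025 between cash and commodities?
≈ +8.3%

cash ≈ 24, commodities ≈ 26; (26 − 24) / 24 ≈ +8.3%.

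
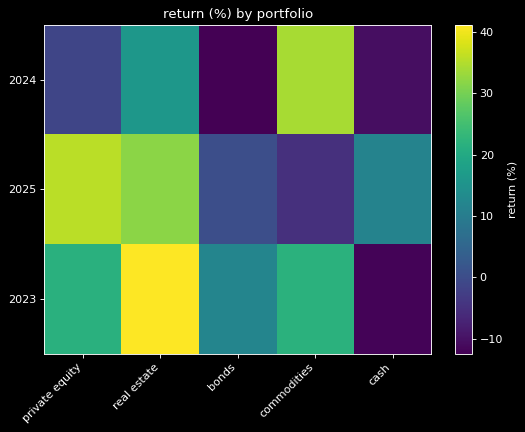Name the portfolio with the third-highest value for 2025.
Top 4 for 2025: private equity ≈ 35, real estate ≈ 30, cash ≈ 10, bonds ≈ 0.

cash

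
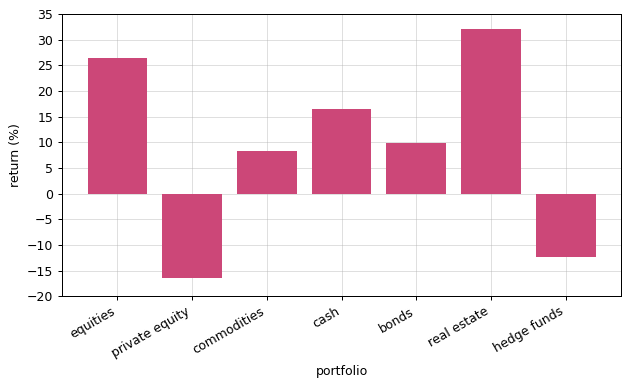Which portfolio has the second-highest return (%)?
Top 3: real estate ≈ 30, equities ≈ 25, cash ≈ 15.

equities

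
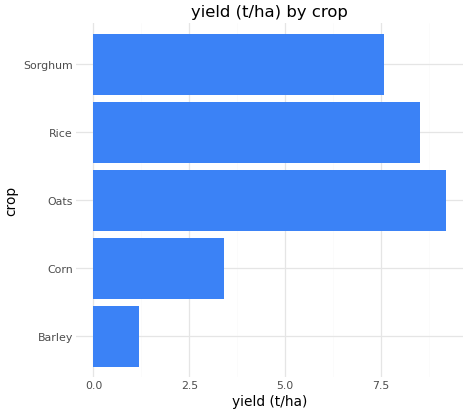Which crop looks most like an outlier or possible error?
Barley ≈ 1; the rest sit between ≈ 3 and ≈ 9.

Barley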